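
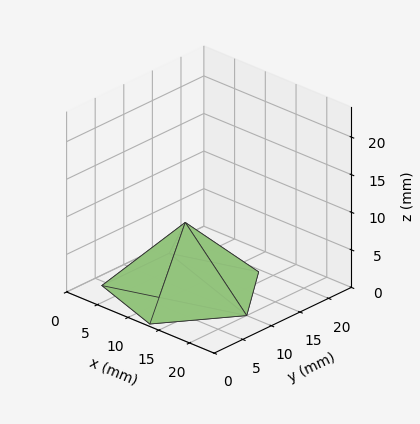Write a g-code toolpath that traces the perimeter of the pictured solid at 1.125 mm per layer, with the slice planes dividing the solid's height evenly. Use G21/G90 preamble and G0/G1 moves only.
Reading the render: the shape is a regular 5-sided pyramid, base circumscribed radius ≈ 10 mm, apex at z ≈ 9 mm (dimensions read to the nearest mm from the axis ticks). For the g-code, the solid's height is divided into equal slices at the stated Δz and each level perimeter traced with G1 moves after a G0 lift.

; perimeter-only toolpath
G21 ; units = mm
G90 ; absolute positioning
G28 ; home
; layer 1
G0 Z1.125
G0 X18.750 Y10.000
G1 X12.704 Y18.322
G1 X2.921 Y15.143
G1 X2.921 Y4.857
G1 X12.704 Y1.678
G1 X18.750 Y10.000
; layer 2
G0 Z2.250
G0 X17.500 Y10.000
G1 X12.317 Y17.133
G1 X3.933 Y14.409
G1 X3.933 Y5.591
G1 X12.317 Y2.867
G1 X17.500 Y10.000
; layer 3
G0 Z3.375
G0 X16.250 Y10.000
G1 X11.931 Y15.944
G1 X4.944 Y13.674
G1 X4.944 Y6.326
G1 X11.931 Y4.056
G1 X16.250 Y10.000
; layer 4
G0 Z4.500
G0 X15.000 Y10.000
G1 X11.545 Y14.755
G1 X5.955 Y12.939
G1 X5.955 Y7.061
G1 X11.545 Y5.245
G1 X15.000 Y10.000
; layer 5
G0 Z5.625
G0 X13.750 Y10.000
G1 X11.159 Y13.567
G1 X6.966 Y12.204
G1 X6.966 Y7.796
G1 X11.159 Y6.433
G1 X13.750 Y10.000
; layer 6
G0 Z6.750
G0 X12.500 Y10.000
G1 X10.773 Y12.378
G1 X7.978 Y11.470
G1 X7.978 Y8.530
G1 X10.773 Y7.622
G1 X12.500 Y10.000
; layer 7
G0 Z7.875
G0 X11.250 Y10.000
G1 X10.386 Y11.189
G1 X8.989 Y10.735
G1 X8.989 Y9.265
G1 X10.386 Y8.811
G1 X11.250 Y10.000
M2 ; end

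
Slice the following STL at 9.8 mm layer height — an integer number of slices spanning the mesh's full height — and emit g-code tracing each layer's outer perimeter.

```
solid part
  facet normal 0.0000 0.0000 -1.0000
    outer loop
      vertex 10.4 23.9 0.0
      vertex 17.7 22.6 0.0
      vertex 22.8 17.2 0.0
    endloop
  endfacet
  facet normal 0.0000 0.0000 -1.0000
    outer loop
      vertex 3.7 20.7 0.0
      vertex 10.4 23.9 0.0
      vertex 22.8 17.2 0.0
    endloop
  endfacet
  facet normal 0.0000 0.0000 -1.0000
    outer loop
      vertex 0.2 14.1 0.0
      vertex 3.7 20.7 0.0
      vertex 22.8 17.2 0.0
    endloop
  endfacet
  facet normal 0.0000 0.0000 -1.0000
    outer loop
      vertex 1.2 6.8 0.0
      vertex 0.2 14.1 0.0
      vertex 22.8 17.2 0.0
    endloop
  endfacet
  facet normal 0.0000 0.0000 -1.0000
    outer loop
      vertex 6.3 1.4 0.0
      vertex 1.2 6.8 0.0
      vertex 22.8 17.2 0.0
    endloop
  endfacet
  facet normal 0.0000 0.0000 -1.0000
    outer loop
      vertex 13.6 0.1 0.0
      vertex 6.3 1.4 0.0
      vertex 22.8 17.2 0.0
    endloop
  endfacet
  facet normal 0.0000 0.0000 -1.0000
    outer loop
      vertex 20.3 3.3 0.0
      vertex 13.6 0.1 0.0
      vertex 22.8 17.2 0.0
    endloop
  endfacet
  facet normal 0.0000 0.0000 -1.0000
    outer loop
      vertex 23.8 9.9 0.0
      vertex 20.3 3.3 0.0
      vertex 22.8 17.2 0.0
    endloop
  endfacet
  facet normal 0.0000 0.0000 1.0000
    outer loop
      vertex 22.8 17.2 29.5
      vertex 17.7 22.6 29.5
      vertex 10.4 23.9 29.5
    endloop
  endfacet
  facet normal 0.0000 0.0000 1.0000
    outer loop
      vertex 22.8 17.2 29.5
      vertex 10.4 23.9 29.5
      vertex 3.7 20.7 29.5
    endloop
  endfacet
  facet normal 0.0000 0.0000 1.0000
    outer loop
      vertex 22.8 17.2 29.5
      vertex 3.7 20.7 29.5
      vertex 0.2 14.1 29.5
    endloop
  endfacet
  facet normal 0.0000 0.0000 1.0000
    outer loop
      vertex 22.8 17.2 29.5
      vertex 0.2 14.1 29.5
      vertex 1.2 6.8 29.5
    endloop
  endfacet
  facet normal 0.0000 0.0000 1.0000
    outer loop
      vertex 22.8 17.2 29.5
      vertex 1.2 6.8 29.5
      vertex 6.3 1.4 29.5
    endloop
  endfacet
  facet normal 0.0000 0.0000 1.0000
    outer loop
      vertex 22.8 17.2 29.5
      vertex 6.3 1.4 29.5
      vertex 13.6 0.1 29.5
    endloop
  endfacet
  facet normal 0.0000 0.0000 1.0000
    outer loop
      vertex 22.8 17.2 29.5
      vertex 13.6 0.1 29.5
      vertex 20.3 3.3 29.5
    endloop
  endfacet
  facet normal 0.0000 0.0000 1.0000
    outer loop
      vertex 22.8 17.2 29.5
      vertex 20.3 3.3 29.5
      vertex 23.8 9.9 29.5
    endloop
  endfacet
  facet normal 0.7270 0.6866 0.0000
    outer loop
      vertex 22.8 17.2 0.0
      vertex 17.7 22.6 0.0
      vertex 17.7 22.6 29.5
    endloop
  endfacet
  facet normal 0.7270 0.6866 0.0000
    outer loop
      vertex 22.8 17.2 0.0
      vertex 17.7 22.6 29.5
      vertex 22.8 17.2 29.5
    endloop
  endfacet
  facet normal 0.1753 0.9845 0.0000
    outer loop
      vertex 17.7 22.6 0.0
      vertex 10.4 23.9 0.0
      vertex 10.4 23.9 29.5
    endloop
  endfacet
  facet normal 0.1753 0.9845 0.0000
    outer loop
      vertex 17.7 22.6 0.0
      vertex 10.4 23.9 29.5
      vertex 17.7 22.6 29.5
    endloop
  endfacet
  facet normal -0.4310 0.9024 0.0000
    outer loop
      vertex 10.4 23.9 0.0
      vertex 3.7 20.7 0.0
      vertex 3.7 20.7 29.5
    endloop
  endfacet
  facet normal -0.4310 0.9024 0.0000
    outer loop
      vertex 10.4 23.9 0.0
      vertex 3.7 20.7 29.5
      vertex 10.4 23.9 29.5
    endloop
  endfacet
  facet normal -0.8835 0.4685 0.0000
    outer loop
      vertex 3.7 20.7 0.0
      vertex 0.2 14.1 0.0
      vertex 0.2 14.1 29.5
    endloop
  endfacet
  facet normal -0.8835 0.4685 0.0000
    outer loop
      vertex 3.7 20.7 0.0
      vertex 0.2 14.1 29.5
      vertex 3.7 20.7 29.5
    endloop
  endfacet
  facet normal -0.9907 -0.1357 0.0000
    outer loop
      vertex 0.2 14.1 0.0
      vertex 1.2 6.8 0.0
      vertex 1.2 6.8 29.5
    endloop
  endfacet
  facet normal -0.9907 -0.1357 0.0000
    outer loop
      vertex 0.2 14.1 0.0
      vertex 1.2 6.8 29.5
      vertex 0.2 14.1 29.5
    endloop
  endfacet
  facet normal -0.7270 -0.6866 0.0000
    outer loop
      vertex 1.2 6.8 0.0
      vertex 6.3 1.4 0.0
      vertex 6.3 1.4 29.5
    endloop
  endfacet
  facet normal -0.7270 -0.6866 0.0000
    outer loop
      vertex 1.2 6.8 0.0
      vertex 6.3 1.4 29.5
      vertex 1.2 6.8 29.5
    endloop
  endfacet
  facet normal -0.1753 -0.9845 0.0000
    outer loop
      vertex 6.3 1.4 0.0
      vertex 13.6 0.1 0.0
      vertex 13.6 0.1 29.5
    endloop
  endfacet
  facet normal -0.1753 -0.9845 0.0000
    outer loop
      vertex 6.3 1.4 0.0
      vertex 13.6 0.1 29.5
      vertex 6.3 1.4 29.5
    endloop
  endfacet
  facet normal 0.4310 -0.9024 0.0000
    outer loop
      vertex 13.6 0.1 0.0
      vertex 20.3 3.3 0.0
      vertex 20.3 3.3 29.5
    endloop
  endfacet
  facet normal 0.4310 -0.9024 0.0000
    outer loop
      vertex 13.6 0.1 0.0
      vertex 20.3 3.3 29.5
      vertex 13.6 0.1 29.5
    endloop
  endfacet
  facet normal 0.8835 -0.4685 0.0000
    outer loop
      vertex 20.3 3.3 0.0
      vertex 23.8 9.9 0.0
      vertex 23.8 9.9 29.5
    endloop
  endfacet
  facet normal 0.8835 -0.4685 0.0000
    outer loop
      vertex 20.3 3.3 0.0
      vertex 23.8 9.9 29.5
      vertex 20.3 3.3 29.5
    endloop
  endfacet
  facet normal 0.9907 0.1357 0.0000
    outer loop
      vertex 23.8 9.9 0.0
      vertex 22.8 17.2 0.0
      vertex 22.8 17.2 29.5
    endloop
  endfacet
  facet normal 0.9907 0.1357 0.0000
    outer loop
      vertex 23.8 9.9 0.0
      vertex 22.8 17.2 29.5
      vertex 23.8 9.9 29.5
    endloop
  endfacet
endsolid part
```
; perimeter-only toolpath
G21 ; units = mm
G90 ; absolute positioning
G28 ; home
; layer 1
G0 Z9.8
G0 X22.8 Y17.2
G1 X17.7 Y22.6
G1 X10.4 Y23.9
G1 X3.7 Y20.7
G1 X0.2 Y14.1
G1 X1.2 Y6.8
G1 X6.3 Y1.4
G1 X13.6 Y0.1
G1 X20.3 Y3.3
G1 X23.8 Y9.9
G1 X22.8 Y17.2
; layer 2
G0 Z19.7
G0 X22.8 Y17.2
G1 X17.7 Y22.6
G1 X10.4 Y23.9
G1 X3.7 Y20.7
G1 X0.2 Y14.1
G1 X1.2 Y6.8
G1 X6.3 Y1.4
G1 X13.6 Y0.1
G1 X20.3 Y3.3
G1 X23.8 Y9.9
G1 X22.8 Y17.2
; layer 3
G0 Z29.5
G0 X22.8 Y17.2
G1 X17.7 Y22.6
G1 X10.4 Y23.9
G1 X3.7 Y20.7
G1 X0.2 Y14.1
G1 X1.2 Y6.8
G1 X6.3 Y1.4
G1 X13.6 Y0.1
G1 X20.3 Y3.3
G1 X23.8 Y9.9
G1 X22.8 Y17.2
M2 ; end

The solid is a regular 10-sided prism (a cylinder approximated with 10 flat sides), circumscribed radius ≈ 12 mm, height ≈ 29.5 mm. Slicing at Δz = 9.8 mm — 3 equal slices spanning the solid's height, so layer i sits at z = i·h/3 — gives 3 non-empty perimeters. Each is a 10-segment closed polygon; G0 lifts to the layer z and rapids to the start vertex, then G1 traces the edges.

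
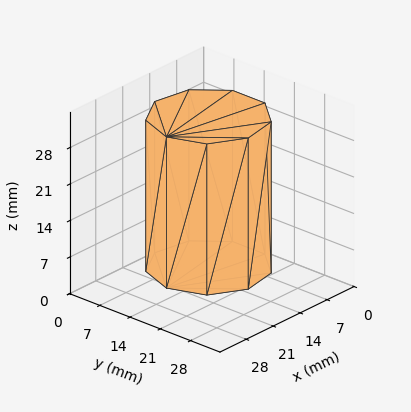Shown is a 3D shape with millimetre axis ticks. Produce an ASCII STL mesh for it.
Reading the render: the shape is a regular 9-sided prism (a cylinder approximated with 9 flat sides), circumscribed radius ≈ 11 mm, height ≈ 29 mm (dimensions read to the nearest mm from the axis ticks). For the STL, each face is triangulated and given an outward normal.

solid part
  facet normal 0.0000 0.0000 -1.0000
    outer loop
      vertex 12.91 21.83 0.00
      vertex 19.43 18.07 0.00
      vertex 22.00 11.00 0.00
    endloop
  endfacet
  facet normal 0.0000 0.0000 -1.0000
    outer loop
      vertex 5.50 20.53 0.00
      vertex 12.91 21.83 0.00
      vertex 22.00 11.00 0.00
    endloop
  endfacet
  facet normal 0.0000 0.0000 -1.0000
    outer loop
      vertex 0.66 14.76 0.00
      vertex 5.50 20.53 0.00
      vertex 22.00 11.00 0.00
    endloop
  endfacet
  facet normal 0.0000 0.0000 -1.0000
    outer loop
      vertex 0.66 7.24 0.00
      vertex 0.66 14.76 0.00
      vertex 22.00 11.00 0.00
    endloop
  endfacet
  facet normal 0.0000 0.0000 -1.0000
    outer loop
      vertex 5.50 1.47 0.00
      vertex 0.66 7.24 0.00
      vertex 22.00 11.00 0.00
    endloop
  endfacet
  facet normal 0.0000 0.0000 -1.0000
    outer loop
      vertex 12.91 0.17 0.00
      vertex 5.50 1.47 0.00
      vertex 22.00 11.00 0.00
    endloop
  endfacet
  facet normal 0.0000 0.0000 -1.0000
    outer loop
      vertex 19.43 3.93 0.00
      vertex 12.91 0.17 0.00
      vertex 22.00 11.00 0.00
    endloop
  endfacet
  facet normal 0.0000 0.0000 1.0000
    outer loop
      vertex 22.00 11.00 29.00
      vertex 19.43 18.07 29.00
      vertex 12.91 21.83 29.00
    endloop
  endfacet
  facet normal 0.0000 0.0000 1.0000
    outer loop
      vertex 22.00 11.00 29.00
      vertex 12.91 21.83 29.00
      vertex 5.50 20.53 29.00
    endloop
  endfacet
  facet normal 0.0000 0.0000 1.0000
    outer loop
      vertex 22.00 11.00 29.00
      vertex 5.50 20.53 29.00
      vertex 0.66 14.76 29.00
    endloop
  endfacet
  facet normal 0.0000 0.0000 1.0000
    outer loop
      vertex 22.00 11.00 29.00
      vertex 0.66 14.76 29.00
      vertex 0.66 7.24 29.00
    endloop
  endfacet
  facet normal 0.0000 0.0000 1.0000
    outer loop
      vertex 22.00 11.00 29.00
      vertex 0.66 7.24 29.00
      vertex 5.50 1.47 29.00
    endloop
  endfacet
  facet normal 0.0000 0.0000 1.0000
    outer loop
      vertex 22.00 11.00 29.00
      vertex 5.50 1.47 29.00
      vertex 12.91 0.17 29.00
    endloop
  endfacet
  facet normal 0.0000 0.0000 1.0000
    outer loop
      vertex 22.00 11.00 29.00
      vertex 12.91 0.17 29.00
      vertex 19.43 3.93 29.00
    endloop
  endfacet
  facet normal 0.9398 0.3416 0.0000
    outer loop
      vertex 22.00 11.00 0.00
      vertex 19.43 18.07 0.00
      vertex 19.43 18.07 29.00
    endloop
  endfacet
  facet normal 0.9398 0.3416 0.0000
    outer loop
      vertex 22.00 11.00 0.00
      vertex 19.43 18.07 29.00
      vertex 22.00 11.00 29.00
    endloop
  endfacet
  facet normal 0.4996 0.8663 0.0000
    outer loop
      vertex 19.43 18.07 0.00
      vertex 12.91 21.83 0.00
      vertex 12.91 21.83 29.00
    endloop
  endfacet
  facet normal 0.4996 0.8663 0.0000
    outer loop
      vertex 19.43 18.07 0.00
      vertex 12.91 21.83 29.00
      vertex 19.43 18.07 29.00
    endloop
  endfacet
  facet normal -0.1728 0.9850 0.0000
    outer loop
      vertex 12.91 21.83 0.00
      vertex 5.50 20.53 0.00
      vertex 5.50 20.53 29.00
    endloop
  endfacet
  facet normal -0.1728 0.9850 0.0000
    outer loop
      vertex 12.91 21.83 0.00
      vertex 5.50 20.53 29.00
      vertex 12.91 21.83 29.00
    endloop
  endfacet
  facet normal -0.7661 0.6427 0.0000
    outer loop
      vertex 5.50 20.53 0.00
      vertex 0.66 14.76 0.00
      vertex 0.66 14.76 29.00
    endloop
  endfacet
  facet normal -0.7661 0.6427 0.0000
    outer loop
      vertex 5.50 20.53 0.00
      vertex 0.66 14.76 29.00
      vertex 5.50 20.53 29.00
    endloop
  endfacet
  facet normal -1.0000 0.0000 0.0000
    outer loop
      vertex 0.66 14.76 0.00
      vertex 0.66 7.24 0.00
      vertex 0.66 7.24 29.00
    endloop
  endfacet
  facet normal -1.0000 0.0000 0.0000
    outer loop
      vertex 0.66 14.76 0.00
      vertex 0.66 7.24 29.00
      vertex 0.66 14.76 29.00
    endloop
  endfacet
  facet normal -0.7661 -0.6427 0.0000
    outer loop
      vertex 0.66 7.24 0.00
      vertex 5.50 1.47 0.00
      vertex 5.50 1.47 29.00
    endloop
  endfacet
  facet normal -0.7661 -0.6427 0.0000
    outer loop
      vertex 0.66 7.24 0.00
      vertex 5.50 1.47 29.00
      vertex 0.66 7.24 29.00
    endloop
  endfacet
  facet normal -0.1728 -0.9850 0.0000
    outer loop
      vertex 5.50 1.47 0.00
      vertex 12.91 0.17 0.00
      vertex 12.91 0.17 29.00
    endloop
  endfacet
  facet normal -0.1728 -0.9850 0.0000
    outer loop
      vertex 5.50 1.47 0.00
      vertex 12.91 0.17 29.00
      vertex 5.50 1.47 29.00
    endloop
  endfacet
  facet normal 0.4996 -0.8663 0.0000
    outer loop
      vertex 12.91 0.17 0.00
      vertex 19.43 3.93 0.00
      vertex 19.43 3.93 29.00
    endloop
  endfacet
  facet normal 0.4996 -0.8663 0.0000
    outer loop
      vertex 12.91 0.17 0.00
      vertex 19.43 3.93 29.00
      vertex 12.91 0.17 29.00
    endloop
  endfacet
  facet normal 0.9398 -0.3416 0.0000
    outer loop
      vertex 19.43 3.93 0.00
      vertex 22.00 11.00 0.00
      vertex 22.00 11.00 29.00
    endloop
  endfacet
  facet normal 0.9398 -0.3416 0.0000
    outer loop
      vertex 19.43 3.93 0.00
      vertex 22.00 11.00 29.00
      vertex 19.43 3.93 29.00
    endloop
  endfacet
endsolid part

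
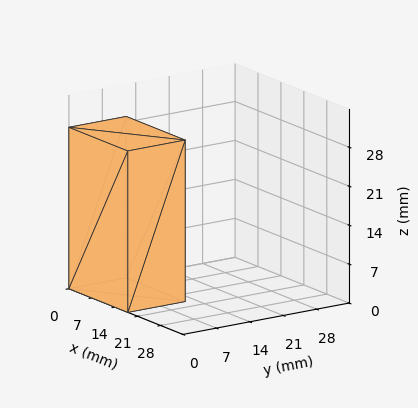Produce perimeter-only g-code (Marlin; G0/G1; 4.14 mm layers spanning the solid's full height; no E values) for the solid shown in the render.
Reading the render: the shape is a rectangular box, roughly 18 × 12 mm footprint and 29 mm tall (dimensions read to the nearest mm from the axis ticks). For the g-code, the solid's height is divided into equal slices at the stated Δz and each level perimeter traced with G1 moves after a G0 lift.

; perimeter-only toolpath
G21 ; units = mm
G90 ; absolute positioning
G28 ; home
; layer 1
G0 Z4.14
G0 X0.00 Y0.00
G1 X18.00 Y0.00
G1 X18.00 Y12.00
G1 X0.00 Y12.00
G1 X0.00 Y0.00
; layer 2
G0 Z8.29
G0 X0.00 Y0.00
G1 X18.00 Y0.00
G1 X18.00 Y12.00
G1 X0.00 Y12.00
G1 X0.00 Y0.00
; layer 3
G0 Z12.43
G0 X0.00 Y0.00
G1 X18.00 Y0.00
G1 X18.00 Y12.00
G1 X0.00 Y12.00
G1 X0.00 Y0.00
; layer 4
G0 Z16.57
G0 X0.00 Y0.00
G1 X18.00 Y0.00
G1 X18.00 Y12.00
G1 X0.00 Y12.00
G1 X0.00 Y0.00
; layer 5
G0 Z20.71
G0 X0.00 Y0.00
G1 X18.00 Y0.00
G1 X18.00 Y12.00
G1 X0.00 Y12.00
G1 X0.00 Y0.00
; layer 6
G0 Z24.86
G0 X0.00 Y0.00
G1 X18.00 Y0.00
G1 X18.00 Y12.00
G1 X0.00 Y12.00
G1 X0.00 Y0.00
; layer 7
G0 Z29.00
G0 X0.00 Y0.00
G1 X18.00 Y0.00
G1 X18.00 Y12.00
G1 X0.00 Y12.00
G1 X0.00 Y0.00
M2 ; end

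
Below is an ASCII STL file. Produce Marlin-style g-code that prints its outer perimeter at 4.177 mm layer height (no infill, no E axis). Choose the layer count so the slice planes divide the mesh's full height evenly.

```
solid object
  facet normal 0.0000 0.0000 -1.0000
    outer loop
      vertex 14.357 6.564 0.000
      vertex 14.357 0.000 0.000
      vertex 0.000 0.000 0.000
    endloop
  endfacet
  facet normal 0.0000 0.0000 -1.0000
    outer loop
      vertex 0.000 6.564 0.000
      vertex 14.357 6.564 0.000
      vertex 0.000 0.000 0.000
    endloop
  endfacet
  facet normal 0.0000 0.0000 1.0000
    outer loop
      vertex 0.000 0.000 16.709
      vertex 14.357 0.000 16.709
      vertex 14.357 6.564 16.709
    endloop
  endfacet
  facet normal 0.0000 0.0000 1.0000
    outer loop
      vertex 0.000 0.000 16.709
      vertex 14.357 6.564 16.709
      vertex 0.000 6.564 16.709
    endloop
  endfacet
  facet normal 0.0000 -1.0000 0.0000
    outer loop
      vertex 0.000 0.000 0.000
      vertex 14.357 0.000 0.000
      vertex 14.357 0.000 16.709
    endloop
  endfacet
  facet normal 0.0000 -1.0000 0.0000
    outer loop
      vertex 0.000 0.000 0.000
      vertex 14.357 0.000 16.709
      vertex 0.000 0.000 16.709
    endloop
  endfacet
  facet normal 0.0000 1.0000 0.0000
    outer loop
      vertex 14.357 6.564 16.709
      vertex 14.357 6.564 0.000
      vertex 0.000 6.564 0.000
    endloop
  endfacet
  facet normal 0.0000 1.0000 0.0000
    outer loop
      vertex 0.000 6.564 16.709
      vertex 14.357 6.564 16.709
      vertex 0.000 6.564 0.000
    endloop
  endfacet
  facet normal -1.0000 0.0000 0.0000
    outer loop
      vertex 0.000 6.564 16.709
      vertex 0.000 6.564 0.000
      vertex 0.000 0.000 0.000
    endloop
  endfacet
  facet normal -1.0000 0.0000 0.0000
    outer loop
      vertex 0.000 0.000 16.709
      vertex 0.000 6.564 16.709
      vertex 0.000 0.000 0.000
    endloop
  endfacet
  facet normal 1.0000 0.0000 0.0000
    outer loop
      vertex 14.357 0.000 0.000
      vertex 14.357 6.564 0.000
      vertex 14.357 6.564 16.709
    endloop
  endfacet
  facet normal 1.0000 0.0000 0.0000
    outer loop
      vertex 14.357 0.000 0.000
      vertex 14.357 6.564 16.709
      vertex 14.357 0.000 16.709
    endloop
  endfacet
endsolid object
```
; perimeter-only toolpath
G21 ; units = mm
G90 ; absolute positioning
G28 ; home
; layer 1
G0 Z4.177
G0 X0.000 Y0.000
G1 X14.357 Y0.000
G1 X14.357 Y6.564
G1 X0.000 Y6.564
G1 X0.000 Y0.000
; layer 2
G0 Z8.354
G0 X0.000 Y0.000
G1 X14.357 Y0.000
G1 X14.357 Y6.564
G1 X0.000 Y6.564
G1 X0.000 Y0.000
; layer 3
G0 Z12.532
G0 X0.000 Y0.000
G1 X14.357 Y0.000
G1 X14.357 Y6.564
G1 X0.000 Y6.564
G1 X0.000 Y0.000
; layer 4
G0 Z16.709
G0 X0.000 Y0.000
G1 X14.357 Y0.000
G1 X14.357 Y6.564
G1 X0.000 Y6.564
G1 X0.000 Y0.000
M2 ; end

The solid is a rectangular box, roughly 14.4 × 6.56 mm footprint and 16.7 mm tall. Slicing at Δz = 4.177 mm — 4 equal slices spanning the solid's height, so layer i sits at z = i·h/4 — gives 4 non-empty perimeters. Each is a 4-segment closed polygon; G0 lifts to the layer z and rapids to the start vertex, then G1 traces the edges.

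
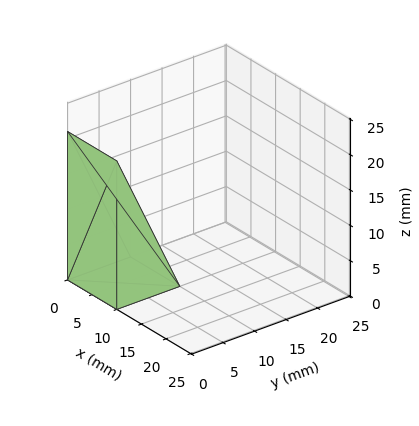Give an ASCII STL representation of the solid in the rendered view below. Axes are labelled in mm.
Reading the render: the shape is a wedge (ramp): 10 × 10 mm base, rising to 21 mm along the y=0 edge and sloping linearly to z=0 at y=10 (dimensions read to the nearest mm from the axis ticks). For the STL, each face is triangulated and given an outward normal.

solid part
  facet normal 0.0000 0.0000 -1.0000
    outer loop
      vertex 10.00 10.00 0.00
      vertex 10.00 0.00 0.00
      vertex 0.00 0.00 0.00
    endloop
  endfacet
  facet normal 0.0000 0.0000 -1.0000
    outer loop
      vertex 0.00 10.00 0.00
      vertex 10.00 10.00 0.00
      vertex 0.00 0.00 0.00
    endloop
  endfacet
  facet normal 0.0000 -1.0000 0.0000
    outer loop
      vertex 0.00 0.00 0.00
      vertex 10.00 0.00 0.00
      vertex 10.00 0.00 21.00
    endloop
  endfacet
  facet normal 0.0000 -1.0000 0.0000
    outer loop
      vertex 0.00 0.00 0.00
      vertex 10.00 0.00 21.00
      vertex 0.00 0.00 21.00
    endloop
  endfacet
  facet normal 0.0000 0.9029 0.4299
    outer loop
      vertex 0.00 0.00 21.00
      vertex 10.00 0.00 21.00
      vertex 10.00 10.00 0.00
    endloop
  endfacet
  facet normal 0.0000 0.9029 0.4299
    outer loop
      vertex 0.00 0.00 21.00
      vertex 10.00 10.00 0.00
      vertex 0.00 10.00 0.00
    endloop
  endfacet
  facet normal -1.0000 0.0000 0.0000
    outer loop
      vertex 0.00 0.00 21.00
      vertex 0.00 10.00 0.00
      vertex 0.00 0.00 0.00
    endloop
  endfacet
  facet normal 1.0000 0.0000 0.0000
    outer loop
      vertex 10.00 0.00 0.00
      vertex 10.00 10.00 0.00
      vertex 10.00 0.00 21.00
    endloop
  endfacet
endsolid part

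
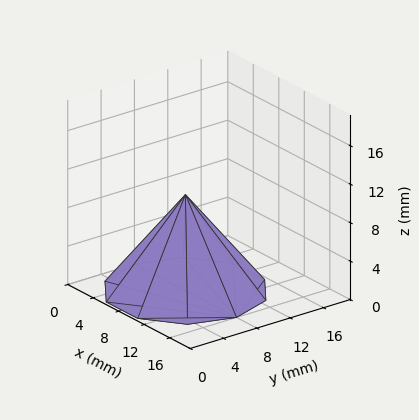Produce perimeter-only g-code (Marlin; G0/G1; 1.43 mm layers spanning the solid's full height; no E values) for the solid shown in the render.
Reading the render: the shape is a regular 10-sided pyramid, base circumscribed radius ≈ 8 mm, apex at z ≈ 10 mm (dimensions read to the nearest mm from the axis ticks). For the g-code, the solid's height is divided into equal slices at the stated Δz and each level perimeter traced with G1 moves after a G0 lift.

; perimeter-only toolpath
G21 ; units = mm
G90 ; absolute positioning
G28 ; home
; layer 1
G0 Z1.43
G0 X14.86 Y8.00
G1 X13.55 Y12.03
G1 X10.12 Y14.52
G1 X5.88 Y14.52
G1 X2.45 Y12.03
G1 X1.14 Y8.00
G1 X2.45 Y3.97
G1 X5.88 Y1.48
G1 X10.12 Y1.48
G1 X13.55 Y3.97
G1 X14.86 Y8.00
; layer 2
G0 Z2.86
G0 X13.71 Y8.00
G1 X12.62 Y11.36
G1 X9.76 Y13.44
G1 X6.24 Y13.44
G1 X3.38 Y11.36
G1 X2.29 Y8.00
G1 X3.38 Y4.64
G1 X6.24 Y2.56
G1 X9.76 Y2.56
G1 X12.62 Y4.64
G1 X13.71 Y8.00
; layer 3
G0 Z4.29
G0 X12.57 Y8.00
G1 X11.70 Y10.69
G1 X9.41 Y12.35
G1 X6.59 Y12.35
G1 X4.30 Y10.69
G1 X3.43 Y8.00
G1 X4.30 Y5.31
G1 X6.59 Y3.65
G1 X9.41 Y3.65
G1 X11.70 Y5.31
G1 X12.57 Y8.00
; layer 4
G0 Z5.71
G0 X11.43 Y8.00
G1 X10.77 Y10.01
G1 X9.06 Y11.26
G1 X6.94 Y11.26
G1 X5.23 Y10.01
G1 X4.57 Y8.00
G1 X5.23 Y5.99
G1 X6.94 Y4.74
G1 X9.06 Y4.74
G1 X10.77 Y5.99
G1 X11.43 Y8.00
; layer 5
G0 Z7.14
G0 X10.29 Y8.00
G1 X9.85 Y9.34
G1 X8.71 Y10.17
G1 X7.29 Y10.17
G1 X6.15 Y9.34
G1 X5.71 Y8.00
G1 X6.15 Y6.66
G1 X7.29 Y5.83
G1 X8.71 Y5.83
G1 X9.85 Y6.66
G1 X10.29 Y8.00
; layer 6
G0 Z8.57
G0 X9.14 Y8.00
G1 X8.92 Y8.67
G1 X8.35 Y9.09
G1 X7.65 Y9.09
G1 X7.08 Y8.67
G1 X6.86 Y8.00
G1 X7.08 Y7.33
G1 X7.65 Y6.91
G1 X8.35 Y6.91
G1 X8.92 Y7.33
G1 X9.14 Y8.00
M2 ; end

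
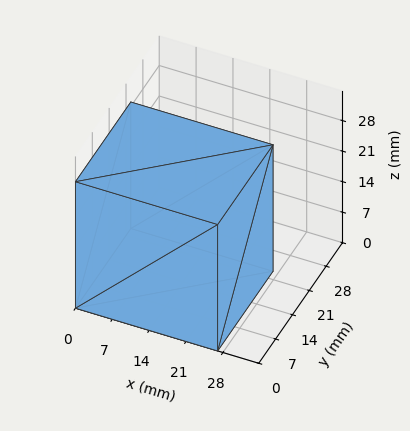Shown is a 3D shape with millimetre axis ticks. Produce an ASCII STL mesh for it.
Reading the render: the shape is a rectangular box, roughly 27 × 23 mm footprint and 29 mm tall (dimensions read to the nearest mm from the axis ticks). For the STL, each face is triangulated and given an outward normal.

solid part
  facet normal 0.0000 0.0000 -1.0000
    outer loop
      vertex 27.0 23.0 0.0
      vertex 27.0 0.0 0.0
      vertex 0.0 0.0 0.0
    endloop
  endfacet
  facet normal 0.0000 0.0000 -1.0000
    outer loop
      vertex 0.0 23.0 0.0
      vertex 27.0 23.0 0.0
      vertex 0.0 0.0 0.0
    endloop
  endfacet
  facet normal 0.0000 0.0000 1.0000
    outer loop
      vertex 0.0 0.0 29.0
      vertex 27.0 0.0 29.0
      vertex 27.0 23.0 29.0
    endloop
  endfacet
  facet normal 0.0000 0.0000 1.0000
    outer loop
      vertex 0.0 0.0 29.0
      vertex 27.0 23.0 29.0
      vertex 0.0 23.0 29.0
    endloop
  endfacet
  facet normal 0.0000 -1.0000 0.0000
    outer loop
      vertex 0.0 0.0 0.0
      vertex 27.0 0.0 0.0
      vertex 27.0 0.0 29.0
    endloop
  endfacet
  facet normal 0.0000 -1.0000 0.0000
    outer loop
      vertex 0.0 0.0 0.0
      vertex 27.0 0.0 29.0
      vertex 0.0 0.0 29.0
    endloop
  endfacet
  facet normal 0.0000 1.0000 0.0000
    outer loop
      vertex 27.0 23.0 29.0
      vertex 27.0 23.0 0.0
      vertex 0.0 23.0 0.0
    endloop
  endfacet
  facet normal 0.0000 1.0000 0.0000
    outer loop
      vertex 0.0 23.0 29.0
      vertex 27.0 23.0 29.0
      vertex 0.0 23.0 0.0
    endloop
  endfacet
  facet normal -1.0000 0.0000 0.0000
    outer loop
      vertex 0.0 23.0 29.0
      vertex 0.0 23.0 0.0
      vertex 0.0 0.0 0.0
    endloop
  endfacet
  facet normal -1.0000 0.0000 0.0000
    outer loop
      vertex 0.0 0.0 29.0
      vertex 0.0 23.0 29.0
      vertex 0.0 0.0 0.0
    endloop
  endfacet
  facet normal 1.0000 0.0000 0.0000
    outer loop
      vertex 27.0 0.0 0.0
      vertex 27.0 23.0 0.0
      vertex 27.0 23.0 29.0
    endloop
  endfacet
  facet normal 1.0000 0.0000 0.0000
    outer loop
      vertex 27.0 0.0 0.0
      vertex 27.0 23.0 29.0
      vertex 27.0 0.0 29.0
    endloop
  endfacet
endsolid part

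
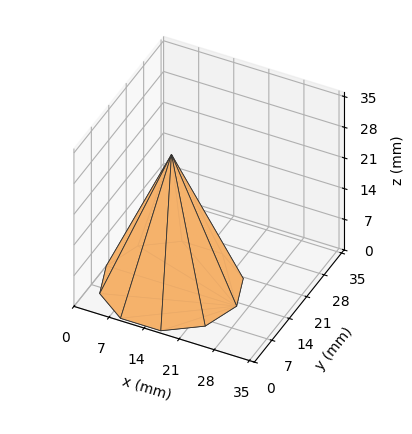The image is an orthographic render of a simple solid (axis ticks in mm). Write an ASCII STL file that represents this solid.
Reading the render: the shape is a regular 10-sided pyramid, base circumscribed radius ≈ 13 mm, apex at z ≈ 30 mm (dimensions read to the nearest mm from the axis ticks). For the STL, each face is triangulated and given an outward normal.

solid part
  facet normal 0.0000 0.0000 -1.0000
    outer loop
      vertex 17.02 25.36 0.00
      vertex 23.52 20.64 0.00
      vertex 26.00 13.00 0.00
    endloop
  endfacet
  facet normal 0.0000 0.0000 -1.0000
    outer loop
      vertex 8.98 25.36 0.00
      vertex 17.02 25.36 0.00
      vertex 26.00 13.00 0.00
    endloop
  endfacet
  facet normal 0.0000 0.0000 -1.0000
    outer loop
      vertex 2.48 20.64 0.00
      vertex 8.98 25.36 0.00
      vertex 26.00 13.00 0.00
    endloop
  endfacet
  facet normal 0.0000 0.0000 -1.0000
    outer loop
      vertex 0.00 13.00 0.00
      vertex 2.48 20.64 0.00
      vertex 26.00 13.00 0.00
    endloop
  endfacet
  facet normal 0.0000 0.0000 -1.0000
    outer loop
      vertex 2.48 5.36 0.00
      vertex 0.00 13.00 0.00
      vertex 26.00 13.00 0.00
    endloop
  endfacet
  facet normal 0.0000 0.0000 -1.0000
    outer loop
      vertex 8.98 0.64 0.00
      vertex 2.48 5.36 0.00
      vertex 26.00 13.00 0.00
    endloop
  endfacet
  facet normal 0.0000 0.0000 -1.0000
    outer loop
      vertex 17.02 0.64 0.00
      vertex 8.98 0.64 0.00
      vertex 26.00 13.00 0.00
    endloop
  endfacet
  facet normal 0.0000 0.0000 -1.0000
    outer loop
      vertex 23.52 5.36 0.00
      vertex 17.02 0.64 0.00
      vertex 26.00 13.00 0.00
    endloop
  endfacet
  facet normal 0.8794 0.2855 0.3811
    outer loop
      vertex 26.00 13.00 0.00
      vertex 23.52 20.64 0.00
      vertex 13.00 13.00 30.00
    endloop
  endfacet
  facet normal 0.5433 0.7481 0.3810
    outer loop
      vertex 23.52 20.64 0.00
      vertex 17.02 25.36 0.00
      vertex 13.00 13.00 30.00
    endloop
  endfacet
  facet normal 0.0000 0.9246 0.3809
    outer loop
      vertex 17.02 25.36 0.00
      vertex 8.98 25.36 0.00
      vertex 13.00 13.00 30.00
    endloop
  endfacet
  facet normal -0.5433 0.7481 0.3810
    outer loop
      vertex 8.98 25.36 0.00
      vertex 2.48 20.64 0.00
      vertex 13.00 13.00 30.00
    endloop
  endfacet
  facet normal -0.8794 0.2855 0.3811
    outer loop
      vertex 2.48 20.64 0.00
      vertex 0.00 13.00 0.00
      vertex 13.00 13.00 30.00
    endloop
  endfacet
  facet normal -0.8794 -0.2855 0.3811
    outer loop
      vertex 0.00 13.00 0.00
      vertex 2.48 5.36 0.00
      vertex 13.00 13.00 30.00
    endloop
  endfacet
  facet normal -0.5433 -0.7481 0.3810
    outer loop
      vertex 2.48 5.36 0.00
      vertex 8.98 0.64 0.00
      vertex 13.00 13.00 30.00
    endloop
  endfacet
  facet normal 0.0000 -0.9246 0.3809
    outer loop
      vertex 8.98 0.64 0.00
      vertex 17.02 0.64 0.00
      vertex 13.00 13.00 30.00
    endloop
  endfacet
  facet normal 0.5433 -0.7481 0.3810
    outer loop
      vertex 17.02 0.64 0.00
      vertex 23.52 5.36 0.00
      vertex 13.00 13.00 30.00
    endloop
  endfacet
  facet normal 0.8794 -0.2855 0.3811
    outer loop
      vertex 23.52 5.36 0.00
      vertex 26.00 13.00 0.00
      vertex 13.00 13.00 30.00
    endloop
  endfacet
endsolid part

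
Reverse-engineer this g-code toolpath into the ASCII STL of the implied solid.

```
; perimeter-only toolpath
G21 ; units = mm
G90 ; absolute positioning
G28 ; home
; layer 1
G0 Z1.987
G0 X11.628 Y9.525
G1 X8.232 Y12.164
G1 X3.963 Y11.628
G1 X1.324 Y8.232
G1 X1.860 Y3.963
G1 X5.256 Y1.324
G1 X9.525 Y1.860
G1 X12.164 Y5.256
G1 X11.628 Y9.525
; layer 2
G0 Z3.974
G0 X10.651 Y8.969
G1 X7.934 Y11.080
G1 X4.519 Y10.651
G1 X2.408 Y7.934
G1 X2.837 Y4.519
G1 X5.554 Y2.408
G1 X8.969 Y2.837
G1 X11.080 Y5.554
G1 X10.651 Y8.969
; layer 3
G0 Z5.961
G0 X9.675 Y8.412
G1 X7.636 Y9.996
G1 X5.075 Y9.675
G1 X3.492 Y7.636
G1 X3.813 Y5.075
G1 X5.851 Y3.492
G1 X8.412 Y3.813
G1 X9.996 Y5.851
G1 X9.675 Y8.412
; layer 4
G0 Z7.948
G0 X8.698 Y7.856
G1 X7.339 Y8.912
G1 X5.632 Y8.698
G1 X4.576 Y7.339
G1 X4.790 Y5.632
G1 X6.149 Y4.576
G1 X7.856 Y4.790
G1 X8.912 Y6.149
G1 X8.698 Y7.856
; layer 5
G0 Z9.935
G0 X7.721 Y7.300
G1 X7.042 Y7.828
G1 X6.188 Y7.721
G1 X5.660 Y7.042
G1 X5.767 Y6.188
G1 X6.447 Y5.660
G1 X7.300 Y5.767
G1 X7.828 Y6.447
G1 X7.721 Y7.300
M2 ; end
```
solid part
  facet normal 0.0000 0.0000 -1.0000
    outer loop
      vertex 3.407 12.605 0.000
      vertex 8.529 13.248 0.000
      vertex 12.605 10.081 0.000
    endloop
  endfacet
  facet normal 0.0000 0.0000 -1.0000
    outer loop
      vertex 0.240 8.529 0.000
      vertex 3.407 12.605 0.000
      vertex 12.605 10.081 0.000
    endloop
  endfacet
  facet normal 0.0000 0.0000 -1.0000
    outer loop
      vertex 0.883 3.407 0.000
      vertex 0.240 8.529 0.000
      vertex 12.605 10.081 0.000
    endloop
  endfacet
  facet normal 0.0000 0.0000 -1.0000
    outer loop
      vertex 4.959 0.240 0.000
      vertex 0.883 3.407 0.000
      vertex 12.605 10.081 0.000
    endloop
  endfacet
  facet normal 0.0000 0.0000 -1.0000
    outer loop
      vertex 10.081 0.883 0.000
      vertex 4.959 0.240 0.000
      vertex 12.605 10.081 0.000
    endloop
  endfacet
  facet normal 0.0000 0.0000 -1.0000
    outer loop
      vertex 13.248 4.959 0.000
      vertex 10.081 0.883 0.000
      vertex 12.605 10.081 0.000
    endloop
  endfacet
  facet normal 0.5438 0.6998 0.4632
    outer loop
      vertex 12.605 10.081 0.000
      vertex 8.529 13.248 0.000
      vertex 6.744 6.744 11.922
    endloop
  endfacet
  facet normal -0.1104 0.8794 0.4632
    outer loop
      vertex 8.529 13.248 0.000
      vertex 3.407 12.605 0.000
      vertex 6.744 6.744 11.922
    endloop
  endfacet
  facet normal -0.6998 0.5438 0.4632
    outer loop
      vertex 3.407 12.605 0.000
      vertex 0.240 8.529 0.000
      vertex 6.744 6.744 11.922
    endloop
  endfacet
  facet normal -0.8794 -0.1104 0.4632
    outer loop
      vertex 0.240 8.529 0.000
      vertex 0.883 3.407 0.000
      vertex 6.744 6.744 11.922
    endloop
  endfacet
  facet normal -0.5438 -0.6998 0.4632
    outer loop
      vertex 0.883 3.407 0.000
      vertex 4.959 0.240 0.000
      vertex 6.744 6.744 11.922
    endloop
  endfacet
  facet normal 0.1104 -0.8794 0.4632
    outer loop
      vertex 4.959 0.240 0.000
      vertex 10.081 0.883 0.000
      vertex 6.744 6.744 11.922
    endloop
  endfacet
  facet normal 0.6998 -0.5438 0.4632
    outer loop
      vertex 10.081 0.883 0.000
      vertex 13.248 4.959 0.000
      vertex 6.744 6.744 11.922
    endloop
  endfacet
  facet normal 0.8794 0.1104 0.4632
    outer loop
      vertex 13.248 4.959 0.000
      vertex 12.605 10.081 0.000
      vertex 6.744 6.744 11.922
    endloop
  endfacet
endsolid part

The G0 Z moves step by Δz≈1.987 mm. The G1 loops shrink linearly with z, so the solid tapers from its base footprint up to z≈11.9. Closing with a flat bottom cap and the tapered top and triangulating gives 14 facets — a regular 8-sided pyramid, base circumscribed radius ≈ 6.74 mm, apex at z ≈ 11.9 mm.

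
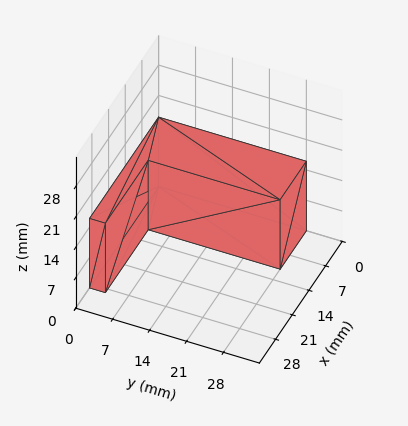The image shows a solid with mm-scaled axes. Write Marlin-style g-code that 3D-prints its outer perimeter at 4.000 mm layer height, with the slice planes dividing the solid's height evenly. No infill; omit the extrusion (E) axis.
Reading the render: the shape is an L-shaped prism: outer 29 × 28 mm, arm thicknesses ≈ 3 mm (horizontal) and 11 mm (vertical), extruded 16 mm in z (dimensions read to the nearest mm from the axis ticks). For the g-code, the solid's height is divided into equal slices at the stated Δz and each level perimeter traced with G1 moves after a G0 lift.

; perimeter-only toolpath
G21 ; units = mm
G90 ; absolute positioning
G28 ; home
; layer 1
G0 Z4.000
G0 X0.000 Y0.000
G1 X29.000 Y0.000
G1 X29.000 Y3.000
G1 X11.000 Y3.000
G1 X11.000 Y28.000
G1 X0.000 Y28.000
G1 X0.000 Y0.000
; layer 2
G0 Z8.000
G0 X0.000 Y0.000
G1 X29.000 Y0.000
G1 X29.000 Y3.000
G1 X11.000 Y3.000
G1 X11.000 Y28.000
G1 X0.000 Y28.000
G1 X0.000 Y0.000
; layer 3
G0 Z12.000
G0 X0.000 Y0.000
G1 X29.000 Y0.000
G1 X29.000 Y3.000
G1 X11.000 Y3.000
G1 X11.000 Y28.000
G1 X0.000 Y28.000
G1 X0.000 Y0.000
; layer 4
G0 Z16.000
G0 X0.000 Y0.000
G1 X29.000 Y0.000
G1 X29.000 Y3.000
G1 X11.000 Y3.000
G1 X11.000 Y28.000
G1 X0.000 Y28.000
G1 X0.000 Y0.000
M2 ; end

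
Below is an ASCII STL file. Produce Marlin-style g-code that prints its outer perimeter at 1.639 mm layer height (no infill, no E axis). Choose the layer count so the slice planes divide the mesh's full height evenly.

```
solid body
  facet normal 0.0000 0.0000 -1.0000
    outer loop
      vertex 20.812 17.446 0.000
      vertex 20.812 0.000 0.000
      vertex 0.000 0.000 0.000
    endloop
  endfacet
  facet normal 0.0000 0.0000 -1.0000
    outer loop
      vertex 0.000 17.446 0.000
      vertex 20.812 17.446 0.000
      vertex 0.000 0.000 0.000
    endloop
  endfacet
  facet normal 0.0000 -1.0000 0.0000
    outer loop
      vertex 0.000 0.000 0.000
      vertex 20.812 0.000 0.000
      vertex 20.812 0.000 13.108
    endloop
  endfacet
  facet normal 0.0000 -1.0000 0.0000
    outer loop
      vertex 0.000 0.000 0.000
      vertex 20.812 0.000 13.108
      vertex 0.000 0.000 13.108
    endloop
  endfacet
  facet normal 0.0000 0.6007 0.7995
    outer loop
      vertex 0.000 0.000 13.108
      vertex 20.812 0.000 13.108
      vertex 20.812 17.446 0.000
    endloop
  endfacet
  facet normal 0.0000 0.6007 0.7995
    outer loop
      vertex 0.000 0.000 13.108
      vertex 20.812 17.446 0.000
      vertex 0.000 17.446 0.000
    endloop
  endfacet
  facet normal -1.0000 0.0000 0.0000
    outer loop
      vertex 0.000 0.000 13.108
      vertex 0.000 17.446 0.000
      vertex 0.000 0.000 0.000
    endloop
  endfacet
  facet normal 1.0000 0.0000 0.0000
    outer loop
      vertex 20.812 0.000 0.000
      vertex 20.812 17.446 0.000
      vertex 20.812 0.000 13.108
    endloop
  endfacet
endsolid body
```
; perimeter-only toolpath
G21 ; units = mm
G90 ; absolute positioning
G28 ; home
; layer 1
G0 Z1.639
G0 X0.000 Y0.000
G1 X20.812 Y0.000
G1 X20.812 Y15.265
G1 X0.000 Y15.265
G1 X0.000 Y0.000
; layer 2
G0 Z3.277
G0 X0.000 Y0.000
G1 X20.812 Y0.000
G1 X20.812 Y13.085
G1 X0.000 Y13.085
G1 X0.000 Y0.000
; layer 3
G0 Z4.915
G0 X0.000 Y0.000
G1 X20.812 Y0.000
G1 X20.812 Y10.904
G1 X0.000 Y10.904
G1 X0.000 Y0.000
; layer 4
G0 Z6.554
G0 X0.000 Y0.000
G1 X20.812 Y0.000
G1 X20.812 Y8.723
G1 X0.000 Y8.723
G1 X0.000 Y0.000
; layer 5
G0 Z8.193
G0 X0.000 Y0.000
G1 X20.812 Y0.000
G1 X20.812 Y6.542
G1 X0.000 Y6.542
G1 X0.000 Y0.000
; layer 6
G0 Z9.831
G0 X0.000 Y0.000
G1 X20.812 Y0.000
G1 X20.812 Y4.362
G1 X0.000 Y4.362
G1 X0.000 Y0.000
; layer 7
G0 Z11.470
G0 X0.000 Y0.000
G1 X20.812 Y0.000
G1 X20.812 Y2.181
G1 X0.000 Y2.181
G1 X0.000 Y0.000
M2 ; end

The solid is a wedge (ramp): 20.8 × 17.4 mm base, rising to 13.1 mm along the y=0 edge and sloping linearly to z=0 at y=17.4. Slicing at Δz = 1.639 mm — 8 equal slices spanning the solid's height, so layer i sits at z = i·h/8 — gives 7 non-empty perimeters. Each is a 4-segment closed polygon; G0 lifts to the layer z and rapids to the start vertex, then G1 traces the edges. The cross-section shrinks linearly with z (the slice at the apex is degenerate and omitted).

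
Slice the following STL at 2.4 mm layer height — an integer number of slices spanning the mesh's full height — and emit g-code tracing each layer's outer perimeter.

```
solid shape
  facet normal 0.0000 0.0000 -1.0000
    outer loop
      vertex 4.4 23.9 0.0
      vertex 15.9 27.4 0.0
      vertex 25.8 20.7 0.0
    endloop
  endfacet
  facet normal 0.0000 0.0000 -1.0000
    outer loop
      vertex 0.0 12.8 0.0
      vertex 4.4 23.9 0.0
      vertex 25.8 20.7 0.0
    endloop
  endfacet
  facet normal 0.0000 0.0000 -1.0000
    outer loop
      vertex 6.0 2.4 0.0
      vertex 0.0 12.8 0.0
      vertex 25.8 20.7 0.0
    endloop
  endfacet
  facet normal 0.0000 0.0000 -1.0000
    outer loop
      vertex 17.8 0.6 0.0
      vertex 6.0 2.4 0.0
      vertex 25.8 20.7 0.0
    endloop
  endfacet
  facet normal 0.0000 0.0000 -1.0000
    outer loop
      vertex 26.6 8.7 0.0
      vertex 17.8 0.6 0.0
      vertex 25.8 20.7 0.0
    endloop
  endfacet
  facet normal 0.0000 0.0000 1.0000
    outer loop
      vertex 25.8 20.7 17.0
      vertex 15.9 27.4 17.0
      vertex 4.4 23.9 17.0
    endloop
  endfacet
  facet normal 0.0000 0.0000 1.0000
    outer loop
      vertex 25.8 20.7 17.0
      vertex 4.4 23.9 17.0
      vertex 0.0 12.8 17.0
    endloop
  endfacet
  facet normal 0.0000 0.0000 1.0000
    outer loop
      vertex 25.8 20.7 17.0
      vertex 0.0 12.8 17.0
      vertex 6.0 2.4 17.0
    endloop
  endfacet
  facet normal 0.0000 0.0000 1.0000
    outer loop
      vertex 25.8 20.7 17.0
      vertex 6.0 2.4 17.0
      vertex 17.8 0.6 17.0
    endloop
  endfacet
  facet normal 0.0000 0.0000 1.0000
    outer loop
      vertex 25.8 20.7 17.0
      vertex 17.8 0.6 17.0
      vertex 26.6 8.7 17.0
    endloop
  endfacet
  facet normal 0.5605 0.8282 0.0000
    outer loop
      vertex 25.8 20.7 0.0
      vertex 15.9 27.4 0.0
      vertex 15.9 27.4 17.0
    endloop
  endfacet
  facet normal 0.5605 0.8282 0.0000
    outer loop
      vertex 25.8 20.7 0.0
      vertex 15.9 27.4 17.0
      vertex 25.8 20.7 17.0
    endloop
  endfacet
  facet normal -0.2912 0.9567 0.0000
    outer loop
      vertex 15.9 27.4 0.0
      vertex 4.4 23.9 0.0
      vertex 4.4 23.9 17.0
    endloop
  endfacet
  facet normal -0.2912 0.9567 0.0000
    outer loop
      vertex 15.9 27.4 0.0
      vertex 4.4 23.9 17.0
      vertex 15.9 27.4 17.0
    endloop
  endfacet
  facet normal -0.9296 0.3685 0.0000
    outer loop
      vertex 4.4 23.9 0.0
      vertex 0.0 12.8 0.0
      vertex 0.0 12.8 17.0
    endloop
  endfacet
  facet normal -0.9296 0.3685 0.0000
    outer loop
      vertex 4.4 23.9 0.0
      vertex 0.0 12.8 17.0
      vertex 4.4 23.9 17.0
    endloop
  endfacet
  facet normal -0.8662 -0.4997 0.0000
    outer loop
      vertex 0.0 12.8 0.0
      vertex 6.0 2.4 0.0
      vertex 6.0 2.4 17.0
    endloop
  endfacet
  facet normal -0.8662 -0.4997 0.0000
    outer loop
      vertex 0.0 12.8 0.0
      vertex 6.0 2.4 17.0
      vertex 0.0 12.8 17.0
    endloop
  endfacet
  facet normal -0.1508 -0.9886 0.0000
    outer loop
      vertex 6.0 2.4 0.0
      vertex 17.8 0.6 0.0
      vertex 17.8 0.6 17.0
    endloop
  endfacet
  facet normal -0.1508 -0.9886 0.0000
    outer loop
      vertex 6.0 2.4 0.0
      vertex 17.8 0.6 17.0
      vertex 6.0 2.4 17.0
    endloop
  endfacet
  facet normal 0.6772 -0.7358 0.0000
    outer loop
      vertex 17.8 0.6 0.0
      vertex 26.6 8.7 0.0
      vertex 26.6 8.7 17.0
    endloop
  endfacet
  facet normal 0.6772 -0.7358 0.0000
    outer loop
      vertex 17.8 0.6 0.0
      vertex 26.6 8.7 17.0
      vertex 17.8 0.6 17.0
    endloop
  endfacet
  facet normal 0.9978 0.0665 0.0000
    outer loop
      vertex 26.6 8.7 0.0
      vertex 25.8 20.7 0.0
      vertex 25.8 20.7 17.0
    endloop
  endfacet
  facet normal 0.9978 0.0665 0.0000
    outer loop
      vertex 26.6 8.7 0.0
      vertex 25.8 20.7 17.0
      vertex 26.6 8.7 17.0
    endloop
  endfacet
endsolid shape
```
; perimeter-only toolpath
G21 ; units = mm
G90 ; absolute positioning
G28 ; home
; layer 1
G0 Z2.4
G0 X25.8 Y20.7
G1 X15.9 Y27.4
G1 X4.4 Y23.9
G1 X0.0 Y12.8
G1 X6.0 Y2.4
G1 X17.8 Y0.6
G1 X26.6 Y8.7
G1 X25.8 Y20.7
; layer 2
G0 Z4.9
G0 X25.8 Y20.7
G1 X15.9 Y27.4
G1 X4.4 Y23.9
G1 X0.0 Y12.8
G1 X6.0 Y2.4
G1 X17.8 Y0.6
G1 X26.6 Y8.7
G1 X25.8 Y20.7
; layer 3
G0 Z7.3
G0 X25.8 Y20.7
G1 X15.9 Y27.4
G1 X4.4 Y23.9
G1 X0.0 Y12.8
G1 X6.0 Y2.4
G1 X17.8 Y0.6
G1 X26.6 Y8.7
G1 X25.8 Y20.7
; layer 4
G0 Z9.7
G0 X25.8 Y20.7
G1 X15.9 Y27.4
G1 X4.4 Y23.9
G1 X0.0 Y12.8
G1 X6.0 Y2.4
G1 X17.8 Y0.6
G1 X26.6 Y8.7
G1 X25.8 Y20.7
; layer 5
G0 Z12.1
G0 X25.8 Y20.7
G1 X15.9 Y27.4
G1 X4.4 Y23.9
G1 X0.0 Y12.8
G1 X6.0 Y2.4
G1 X17.8 Y0.6
G1 X26.6 Y8.7
G1 X25.8 Y20.7
; layer 6
G0 Z14.6
G0 X25.8 Y20.7
G1 X15.9 Y27.4
G1 X4.4 Y23.9
G1 X0.0 Y12.8
G1 X6.0 Y2.4
G1 X17.8 Y0.6
G1 X26.6 Y8.7
G1 X25.8 Y20.7
; layer 7
G0 Z17.0
G0 X25.8 Y20.7
G1 X15.9 Y27.4
G1 X4.4 Y23.9
G1 X0.0 Y12.8
G1 X6.0 Y2.4
G1 X17.8 Y0.6
G1 X26.6 Y8.7
G1 X25.8 Y20.7
M2 ; end

The solid is a regular 7-sided prism (a cylinder approximated with 7 flat sides), circumscribed radius ≈ 13.8 mm, height ≈ 17 mm. Slicing at Δz = 2.4 mm — 7 equal slices spanning the solid's height, so layer i sits at z = i·h/7 — gives 7 non-empty perimeters. Each is a 7-segment closed polygon; G0 lifts to the layer z and rapids to the start vertex, then G1 traces the edges.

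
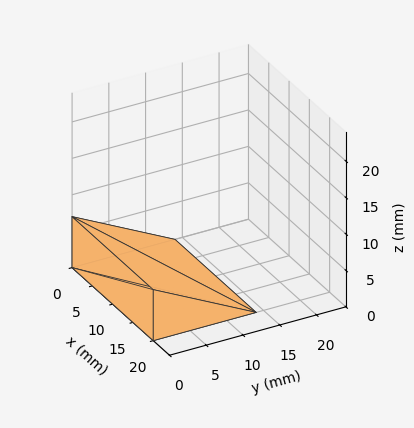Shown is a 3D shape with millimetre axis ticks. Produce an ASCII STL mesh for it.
Reading the render: the shape is a wedge (ramp): 20 × 14 mm base, rising to 7 mm along the y=0 edge and sloping linearly to z=0 at y=14 (dimensions read to the nearest mm from the axis ticks). For the STL, each face is triangulated and given an outward normal.

solid part
  facet normal 0.0000 0.0000 -1.0000
    outer loop
      vertex 20.0 14.0 0.0
      vertex 20.0 0.0 0.0
      vertex 0.0 0.0 0.0
    endloop
  endfacet
  facet normal 0.0000 0.0000 -1.0000
    outer loop
      vertex 0.0 14.0 0.0
      vertex 20.0 14.0 0.0
      vertex 0.0 0.0 0.0
    endloop
  endfacet
  facet normal 0.0000 -1.0000 0.0000
    outer loop
      vertex 0.0 0.0 0.0
      vertex 20.0 0.0 0.0
      vertex 20.0 0.0 7.0
    endloop
  endfacet
  facet normal 0.0000 -1.0000 0.0000
    outer loop
      vertex 0.0 0.0 0.0
      vertex 20.0 0.0 7.0
      vertex 0.0 0.0 7.0
    endloop
  endfacet
  facet normal 0.0000 0.4472 0.8944
    outer loop
      vertex 0.0 0.0 7.0
      vertex 20.0 0.0 7.0
      vertex 20.0 14.0 0.0
    endloop
  endfacet
  facet normal 0.0000 0.4472 0.8944
    outer loop
      vertex 0.0 0.0 7.0
      vertex 20.0 14.0 0.0
      vertex 0.0 14.0 0.0
    endloop
  endfacet
  facet normal -1.0000 0.0000 0.0000
    outer loop
      vertex 0.0 0.0 7.0
      vertex 0.0 14.0 0.0
      vertex 0.0 0.0 0.0
    endloop
  endfacet
  facet normal 1.0000 0.0000 0.0000
    outer loop
      vertex 20.0 0.0 0.0
      vertex 20.0 14.0 0.0
      vertex 20.0 0.0 7.0
    endloop
  endfacet
endsolid part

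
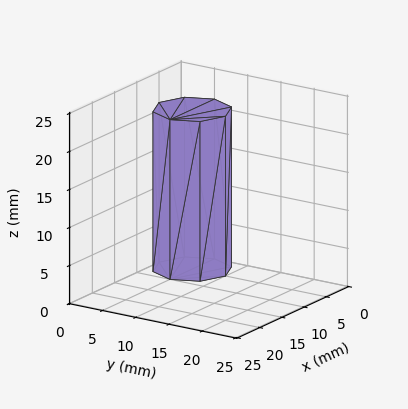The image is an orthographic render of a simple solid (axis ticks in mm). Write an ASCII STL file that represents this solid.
Reading the render: the shape is a regular 8-sided prism (a cylinder approximated with 8 flat sides), circumscribed radius ≈ 5 mm, height ≈ 21 mm (dimensions read to the nearest mm from the axis ticks). For the STL, each face is triangulated and given an outward normal.

solid part
  facet normal 0.0000 0.0000 -1.0000
    outer loop
      vertex 5.00 10.00 0.00
      vertex 8.54 8.54 0.00
      vertex 10.00 5.00 0.00
    endloop
  endfacet
  facet normal 0.0000 0.0000 -1.0000
    outer loop
      vertex 1.46 8.54 0.00
      vertex 5.00 10.00 0.00
      vertex 10.00 5.00 0.00
    endloop
  endfacet
  facet normal 0.0000 0.0000 -1.0000
    outer loop
      vertex 0.00 5.00 0.00
      vertex 1.46 8.54 0.00
      vertex 10.00 5.00 0.00
    endloop
  endfacet
  facet normal 0.0000 0.0000 -1.0000
    outer loop
      vertex 1.46 1.46 0.00
      vertex 0.00 5.00 0.00
      vertex 10.00 5.00 0.00
    endloop
  endfacet
  facet normal 0.0000 0.0000 -1.0000
    outer loop
      vertex 5.00 0.00 0.00
      vertex 1.46 1.46 0.00
      vertex 10.00 5.00 0.00
    endloop
  endfacet
  facet normal 0.0000 0.0000 -1.0000
    outer loop
      vertex 8.54 1.46 0.00
      vertex 5.00 0.00 0.00
      vertex 10.00 5.00 0.00
    endloop
  endfacet
  facet normal 0.0000 0.0000 1.0000
    outer loop
      vertex 10.00 5.00 21.00
      vertex 8.54 8.54 21.00
      vertex 5.00 10.00 21.00
    endloop
  endfacet
  facet normal 0.0000 0.0000 1.0000
    outer loop
      vertex 10.00 5.00 21.00
      vertex 5.00 10.00 21.00
      vertex 1.46 8.54 21.00
    endloop
  endfacet
  facet normal 0.0000 0.0000 1.0000
    outer loop
      vertex 10.00 5.00 21.00
      vertex 1.46 8.54 21.00
      vertex 0.00 5.00 21.00
    endloop
  endfacet
  facet normal 0.0000 0.0000 1.0000
    outer loop
      vertex 10.00 5.00 21.00
      vertex 0.00 5.00 21.00
      vertex 1.46 1.46 21.00
    endloop
  endfacet
  facet normal 0.0000 0.0000 1.0000
    outer loop
      vertex 10.00 5.00 21.00
      vertex 1.46 1.46 21.00
      vertex 5.00 0.00 21.00
    endloop
  endfacet
  facet normal 0.0000 0.0000 1.0000
    outer loop
      vertex 10.00 5.00 21.00
      vertex 5.00 0.00 21.00
      vertex 8.54 1.46 21.00
    endloop
  endfacet
  facet normal 0.9245 0.3813 0.0000
    outer loop
      vertex 10.00 5.00 0.00
      vertex 8.54 8.54 0.00
      vertex 8.54 8.54 21.00
    endloop
  endfacet
  facet normal 0.9245 0.3813 0.0000
    outer loop
      vertex 10.00 5.00 0.00
      vertex 8.54 8.54 21.00
      vertex 10.00 5.00 21.00
    endloop
  endfacet
  facet normal 0.3813 0.9245 0.0000
    outer loop
      vertex 8.54 8.54 0.00
      vertex 5.00 10.00 0.00
      vertex 5.00 10.00 21.00
    endloop
  endfacet
  facet normal 0.3813 0.9245 0.0000
    outer loop
      vertex 8.54 8.54 0.00
      vertex 5.00 10.00 21.00
      vertex 8.54 8.54 21.00
    endloop
  endfacet
  facet normal -0.3813 0.9245 0.0000
    outer loop
      vertex 5.00 10.00 0.00
      vertex 1.46 8.54 0.00
      vertex 1.46 8.54 21.00
    endloop
  endfacet
  facet normal -0.3813 0.9245 0.0000
    outer loop
      vertex 5.00 10.00 0.00
      vertex 1.46 8.54 21.00
      vertex 5.00 10.00 21.00
    endloop
  endfacet
  facet normal -0.9245 0.3813 0.0000
    outer loop
      vertex 1.46 8.54 0.00
      vertex 0.00 5.00 0.00
      vertex 0.00 5.00 21.00
    endloop
  endfacet
  facet normal -0.9245 0.3813 0.0000
    outer loop
      vertex 1.46 8.54 0.00
      vertex 0.00 5.00 21.00
      vertex 1.46 8.54 21.00
    endloop
  endfacet
  facet normal -0.9245 -0.3813 0.0000
    outer loop
      vertex 0.00 5.00 0.00
      vertex 1.46 1.46 0.00
      vertex 1.46 1.46 21.00
    endloop
  endfacet
  facet normal -0.9245 -0.3813 0.0000
    outer loop
      vertex 0.00 5.00 0.00
      vertex 1.46 1.46 21.00
      vertex 0.00 5.00 21.00
    endloop
  endfacet
  facet normal -0.3813 -0.9245 0.0000
    outer loop
      vertex 1.46 1.46 0.00
      vertex 5.00 0.00 0.00
      vertex 5.00 0.00 21.00
    endloop
  endfacet
  facet normal -0.3813 -0.9245 0.0000
    outer loop
      vertex 1.46 1.46 0.00
      vertex 5.00 0.00 21.00
      vertex 1.46 1.46 21.00
    endloop
  endfacet
  facet normal 0.3813 -0.9245 0.0000
    outer loop
      vertex 5.00 0.00 0.00
      vertex 8.54 1.46 0.00
      vertex 8.54 1.46 21.00
    endloop
  endfacet
  facet normal 0.3813 -0.9245 0.0000
    outer loop
      vertex 5.00 0.00 0.00
      vertex 8.54 1.46 21.00
      vertex 5.00 0.00 21.00
    endloop
  endfacet
  facet normal 0.9245 -0.3813 0.0000
    outer loop
      vertex 8.54 1.46 0.00
      vertex 10.00 5.00 0.00
      vertex 10.00 5.00 21.00
    endloop
  endfacet
  facet normal 0.9245 -0.3813 0.0000
    outer loop
      vertex 8.54 1.46 0.00
      vertex 10.00 5.00 21.00
      vertex 8.54 1.46 21.00
    endloop
  endfacet
endsolid part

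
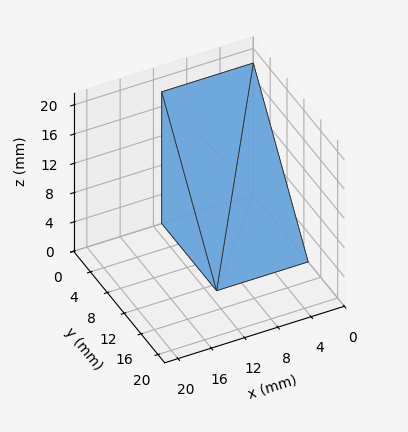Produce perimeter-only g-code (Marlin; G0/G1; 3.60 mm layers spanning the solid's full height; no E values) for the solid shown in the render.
Reading the render: the shape is a wedge (ramp): 11 × 13 mm base, rising to 18 mm along the y=0 edge and sloping linearly to z=0 at y=13 (dimensions read to the nearest mm from the axis ticks). For the g-code, the solid's height is divided into equal slices at the stated Δz and each level perimeter traced with G1 moves after a G0 lift.

; perimeter-only toolpath
G21 ; units = mm
G90 ; absolute positioning
G28 ; home
; layer 1
G0 Z3.60
G0 X0.00 Y0.00
G1 X11.00 Y0.00
G1 X11.00 Y10.40
G1 X0.00 Y10.40
G1 X0.00 Y0.00
; layer 2
G0 Z7.20
G0 X0.00 Y0.00
G1 X11.00 Y0.00
G1 X11.00 Y7.80
G1 X0.00 Y7.80
G1 X0.00 Y0.00
; layer 3
G0 Z10.80
G0 X0.00 Y0.00
G1 X11.00 Y0.00
G1 X11.00 Y5.20
G1 X0.00 Y5.20
G1 X0.00 Y0.00
; layer 4
G0 Z14.40
G0 X0.00 Y0.00
G1 X11.00 Y0.00
G1 X11.00 Y2.60
G1 X0.00 Y2.60
G1 X0.00 Y0.00
M2 ; end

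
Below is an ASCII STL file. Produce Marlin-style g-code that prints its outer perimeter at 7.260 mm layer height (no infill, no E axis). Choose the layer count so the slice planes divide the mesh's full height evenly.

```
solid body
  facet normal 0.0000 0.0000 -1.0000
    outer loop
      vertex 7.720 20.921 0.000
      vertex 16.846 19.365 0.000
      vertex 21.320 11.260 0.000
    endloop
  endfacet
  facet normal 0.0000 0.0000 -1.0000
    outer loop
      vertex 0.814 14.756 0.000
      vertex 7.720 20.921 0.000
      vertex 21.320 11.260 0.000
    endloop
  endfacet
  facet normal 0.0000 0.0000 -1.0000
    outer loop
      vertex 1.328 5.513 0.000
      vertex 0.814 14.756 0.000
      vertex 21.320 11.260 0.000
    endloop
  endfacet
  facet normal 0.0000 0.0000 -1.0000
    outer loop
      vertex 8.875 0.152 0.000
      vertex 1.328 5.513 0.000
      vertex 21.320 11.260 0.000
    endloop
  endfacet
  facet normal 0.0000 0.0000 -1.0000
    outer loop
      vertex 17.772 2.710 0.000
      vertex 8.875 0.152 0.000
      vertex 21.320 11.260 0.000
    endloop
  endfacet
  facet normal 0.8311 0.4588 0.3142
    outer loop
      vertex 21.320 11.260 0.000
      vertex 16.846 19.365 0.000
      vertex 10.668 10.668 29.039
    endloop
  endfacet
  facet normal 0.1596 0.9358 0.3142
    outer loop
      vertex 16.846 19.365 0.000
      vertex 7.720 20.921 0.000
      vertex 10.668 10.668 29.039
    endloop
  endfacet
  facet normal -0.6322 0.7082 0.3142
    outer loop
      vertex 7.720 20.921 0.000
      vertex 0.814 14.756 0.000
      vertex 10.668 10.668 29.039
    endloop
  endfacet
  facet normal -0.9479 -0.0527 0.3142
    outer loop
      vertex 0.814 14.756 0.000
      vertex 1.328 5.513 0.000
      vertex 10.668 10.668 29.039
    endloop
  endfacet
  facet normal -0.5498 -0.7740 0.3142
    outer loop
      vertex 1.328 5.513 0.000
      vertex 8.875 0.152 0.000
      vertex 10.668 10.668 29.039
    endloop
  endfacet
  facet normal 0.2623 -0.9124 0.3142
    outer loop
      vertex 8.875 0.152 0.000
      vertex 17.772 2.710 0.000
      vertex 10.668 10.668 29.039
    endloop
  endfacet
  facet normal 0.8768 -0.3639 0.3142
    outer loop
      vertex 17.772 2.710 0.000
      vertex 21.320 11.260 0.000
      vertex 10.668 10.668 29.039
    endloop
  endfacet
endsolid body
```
; perimeter-only toolpath
G21 ; units = mm
G90 ; absolute positioning
G28 ; home
; layer 1
G0 Z7.260
G0 X18.657 Y11.112
G1 X15.301 Y17.191
G1 X8.457 Y18.358
G1 X3.277 Y13.734
G1 X3.663 Y6.802
G1 X9.323 Y2.781
G1 X15.996 Y4.699
G1 X18.657 Y11.112
; layer 2
G0 Z14.520
G0 X15.994 Y10.964
G1 X13.757 Y15.016
G1 X9.194 Y15.794
G1 X5.741 Y12.712
G1 X5.998 Y8.090
G1 X9.771 Y5.410
G1 X14.220 Y6.689
G1 X15.994 Y10.964
; layer 3
G0 Z21.779
G0 X13.331 Y10.816
G1 X12.212 Y12.842
G1 X9.931 Y13.231
G1 X8.204 Y11.690
G1 X8.333 Y9.379
G1 X10.220 Y8.039
G1 X12.444 Y8.678
G1 X13.331 Y10.816
M2 ; end

The solid is a regular 7-sided pyramid, base circumscribed radius ≈ 10.7 mm, apex at z ≈ 29 mm. Slicing at Δz = 7.260 mm — 4 equal slices spanning the solid's height, so layer i sits at z = i·h/4 — gives 3 non-empty perimeters. Each is a 7-segment closed polygon; G0 lifts to the layer z and rapids to the start vertex, then G1 traces the edges. The cross-section shrinks linearly with z (the slice at the apex is degenerate and omitted).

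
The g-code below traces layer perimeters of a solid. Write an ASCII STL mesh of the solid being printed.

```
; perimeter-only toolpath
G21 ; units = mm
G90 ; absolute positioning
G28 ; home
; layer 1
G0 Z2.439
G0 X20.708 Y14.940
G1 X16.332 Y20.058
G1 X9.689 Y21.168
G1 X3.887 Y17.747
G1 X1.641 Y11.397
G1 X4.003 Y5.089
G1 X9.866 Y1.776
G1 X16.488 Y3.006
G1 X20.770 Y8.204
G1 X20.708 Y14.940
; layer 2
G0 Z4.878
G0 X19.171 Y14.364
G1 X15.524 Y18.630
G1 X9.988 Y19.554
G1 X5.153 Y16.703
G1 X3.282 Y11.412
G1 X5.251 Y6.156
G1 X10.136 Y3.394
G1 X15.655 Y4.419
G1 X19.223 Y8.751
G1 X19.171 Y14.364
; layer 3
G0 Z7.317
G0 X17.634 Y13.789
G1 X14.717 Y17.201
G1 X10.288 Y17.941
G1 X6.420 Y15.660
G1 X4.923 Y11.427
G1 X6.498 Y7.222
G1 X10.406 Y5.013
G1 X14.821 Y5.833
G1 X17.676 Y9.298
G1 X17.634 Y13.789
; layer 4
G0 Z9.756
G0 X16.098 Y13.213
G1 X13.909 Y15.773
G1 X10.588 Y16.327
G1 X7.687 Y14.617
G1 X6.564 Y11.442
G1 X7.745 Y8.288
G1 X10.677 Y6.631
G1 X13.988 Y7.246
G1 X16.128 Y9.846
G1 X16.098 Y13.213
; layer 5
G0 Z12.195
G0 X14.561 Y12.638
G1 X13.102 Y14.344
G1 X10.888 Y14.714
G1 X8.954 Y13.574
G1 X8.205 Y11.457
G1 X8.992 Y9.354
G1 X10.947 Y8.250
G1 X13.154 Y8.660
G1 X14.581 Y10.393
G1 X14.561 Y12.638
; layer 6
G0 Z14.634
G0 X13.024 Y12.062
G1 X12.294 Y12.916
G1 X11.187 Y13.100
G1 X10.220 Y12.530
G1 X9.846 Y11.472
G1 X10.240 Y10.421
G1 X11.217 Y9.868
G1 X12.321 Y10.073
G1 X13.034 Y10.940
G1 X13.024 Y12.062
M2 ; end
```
solid part
  facet normal 0.0000 0.0000 -1.0000
    outer loop
      vertex 9.389 22.781 0.000
      vertex 17.139 21.487 0.000
      vertex 22.245 15.515 0.000
    endloop
  endfacet
  facet normal 0.0000 0.0000 -1.0000
    outer loop
      vertex 2.620 18.790 0.000
      vertex 9.389 22.781 0.000
      vertex 22.245 15.515 0.000
    endloop
  endfacet
  facet normal 0.0000 0.0000 -1.0000
    outer loop
      vertex 0.000 11.382 0.000
      vertex 2.620 18.790 0.000
      vertex 22.245 15.515 0.000
    endloop
  endfacet
  facet normal 0.0000 0.0000 -1.0000
    outer loop
      vertex 2.756 4.023 0.000
      vertex 0.000 11.382 0.000
      vertex 22.245 15.515 0.000
    endloop
  endfacet
  facet normal 0.0000 0.0000 -1.0000
    outer loop
      vertex 9.596 0.157 0.000
      vertex 2.756 4.023 0.000
      vertex 22.245 15.515 0.000
    endloop
  endfacet
  facet normal 0.0000 0.0000 -1.0000
    outer loop
      vertex 17.322 1.592 0.000
      vertex 9.596 0.157 0.000
      vertex 22.245 15.515 0.000
    endloop
  endfacet
  facet normal 0.0000 0.0000 -1.0000
    outer loop
      vertex 22.317 7.657 0.000
      vertex 17.322 1.592 0.000
      vertex 22.245 15.515 0.000
    endloop
  endfacet
  facet normal 0.6424 0.5493 0.5344
    outer loop
      vertex 22.245 15.515 0.000
      vertex 17.139 21.487 0.000
      vertex 11.487 11.487 17.073
    endloop
  endfacet
  facet normal 0.1392 0.8337 0.5344
    outer loop
      vertex 17.139 21.487 0.000
      vertex 9.389 22.781 0.000
      vertex 11.487 11.487 17.073
    endloop
  endfacet
  facet normal -0.4293 0.7281 0.5344
    outer loop
      vertex 9.389 22.781 0.000
      vertex 2.620 18.790 0.000
      vertex 11.487 11.487 17.073
    endloop
  endfacet
  facet normal -0.7969 0.2818 0.5344
    outer loop
      vertex 2.620 18.790 0.000
      vertex 0.000 11.382 0.000
      vertex 11.487 11.487 17.073
    endloop
  endfacet
  facet normal -0.7915 -0.2964 0.5344
    outer loop
      vertex 0.000 11.382 0.000
      vertex 2.756 4.023 0.000
      vertex 11.487 11.487 17.073
    endloop
  endfacet
  facet normal -0.4159 -0.7358 0.5344
    outer loop
      vertex 2.756 4.023 0.000
      vertex 9.596 0.157 0.000
      vertex 11.487 11.487 17.073
    endloop
  endfacet
  facet normal 0.1544 -0.8310 0.5344
    outer loop
      vertex 9.596 0.157 0.000
      vertex 17.322 1.592 0.000
      vertex 11.487 11.487 17.073
    endloop
  endfacet
  facet normal 0.6524 -0.5373 0.5344
    outer loop
      vertex 17.322 1.592 0.000
      vertex 22.317 7.657 0.000
      vertex 11.487 11.487 17.073
    endloop
  endfacet
  facet normal 0.8452 0.0077 0.5344
    outer loop
      vertex 22.317 7.657 0.000
      vertex 22.245 15.515 0.000
      vertex 11.487 11.487 17.073
    endloop
  endfacet
endsolid part

The G0 Z moves step by Δz≈2.439 mm. The G1 loops shrink linearly with z, so the solid tapers from its base footprint up to z≈17.1. Closing with a flat bottom cap and the tapered top and triangulating gives 16 facets — a regular 9-sided pyramid, base circumscribed radius ≈ 11.5 mm, apex at z ≈ 17.1 mm.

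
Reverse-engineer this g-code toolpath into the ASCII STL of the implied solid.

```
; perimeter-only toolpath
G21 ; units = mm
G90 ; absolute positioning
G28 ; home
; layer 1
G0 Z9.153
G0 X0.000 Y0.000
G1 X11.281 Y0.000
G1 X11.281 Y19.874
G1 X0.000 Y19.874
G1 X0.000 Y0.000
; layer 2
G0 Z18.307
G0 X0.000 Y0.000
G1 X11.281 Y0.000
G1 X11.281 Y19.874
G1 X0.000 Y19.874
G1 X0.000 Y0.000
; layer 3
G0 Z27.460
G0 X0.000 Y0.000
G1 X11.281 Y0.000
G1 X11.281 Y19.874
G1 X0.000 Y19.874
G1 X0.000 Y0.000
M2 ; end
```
solid part
  facet normal 0.0000 0.0000 -1.0000
    outer loop
      vertex 11.281 19.874 0.000
      vertex 11.281 0.000 0.000
      vertex 0.000 0.000 0.000
    endloop
  endfacet
  facet normal 0.0000 0.0000 -1.0000
    outer loop
      vertex 0.000 19.874 0.000
      vertex 11.281 19.874 0.000
      vertex 0.000 0.000 0.000
    endloop
  endfacet
  facet normal 0.0000 0.0000 1.0000
    outer loop
      vertex 0.000 0.000 27.460
      vertex 11.281 0.000 27.460
      vertex 11.281 19.874 27.460
    endloop
  endfacet
  facet normal 0.0000 0.0000 1.0000
    outer loop
      vertex 0.000 0.000 27.460
      vertex 11.281 19.874 27.460
      vertex 0.000 19.874 27.460
    endloop
  endfacet
  facet normal 0.0000 -1.0000 0.0000
    outer loop
      vertex 0.000 0.000 0.000
      vertex 11.281 0.000 0.000
      vertex 11.281 0.000 27.460
    endloop
  endfacet
  facet normal 0.0000 -1.0000 0.0000
    outer loop
      vertex 0.000 0.000 0.000
      vertex 11.281 0.000 27.460
      vertex 0.000 0.000 27.460
    endloop
  endfacet
  facet normal 0.0000 1.0000 0.0000
    outer loop
      vertex 11.281 19.874 27.460
      vertex 11.281 19.874 0.000
      vertex 0.000 19.874 0.000
    endloop
  endfacet
  facet normal 0.0000 1.0000 0.0000
    outer loop
      vertex 0.000 19.874 27.460
      vertex 11.281 19.874 27.460
      vertex 0.000 19.874 0.000
    endloop
  endfacet
  facet normal -1.0000 0.0000 0.0000
    outer loop
      vertex 0.000 19.874 27.460
      vertex 0.000 19.874 0.000
      vertex 0.000 0.000 0.000
    endloop
  endfacet
  facet normal -1.0000 0.0000 0.0000
    outer loop
      vertex 0.000 0.000 27.460
      vertex 0.000 19.874 27.460
      vertex 0.000 0.000 0.000
    endloop
  endfacet
  facet normal 1.0000 0.0000 0.0000
    outer loop
      vertex 11.281 0.000 0.000
      vertex 11.281 19.874 0.000
      vertex 11.281 19.874 27.460
    endloop
  endfacet
  facet normal 1.0000 0.0000 0.0000
    outer loop
      vertex 11.281 0.000 0.000
      vertex 11.281 19.874 27.460
      vertex 11.281 0.000 27.460
    endloop
  endfacet
endsolid part

The G0 Z moves step by Δz≈9.153 mm. Every layer's G1 loop is the same polygon, so the solid is a straight extrusion of it from z=0 to z≈27.5. Closing with flat bottom and top caps and triangulating gives 12 facets — a rectangular box, roughly 11.3 × 19.9 mm footprint and 27.5 mm tall.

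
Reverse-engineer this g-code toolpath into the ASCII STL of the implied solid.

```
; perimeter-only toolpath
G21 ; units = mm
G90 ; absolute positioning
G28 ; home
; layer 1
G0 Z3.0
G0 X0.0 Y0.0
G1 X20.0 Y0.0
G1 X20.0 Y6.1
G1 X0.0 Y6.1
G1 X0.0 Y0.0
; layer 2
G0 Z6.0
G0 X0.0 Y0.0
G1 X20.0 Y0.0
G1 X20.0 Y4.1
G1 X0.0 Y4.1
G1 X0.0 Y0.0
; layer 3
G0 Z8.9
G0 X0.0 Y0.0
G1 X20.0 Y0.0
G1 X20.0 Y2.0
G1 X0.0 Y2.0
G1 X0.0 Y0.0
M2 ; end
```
solid part
  facet normal 0.0000 0.0000 -1.0000
    outer loop
      vertex 20.0 8.2 0.0
      vertex 20.0 0.0 0.0
      vertex 0.0 0.0 0.0
    endloop
  endfacet
  facet normal 0.0000 0.0000 -1.0000
    outer loop
      vertex 0.0 8.2 0.0
      vertex 20.0 8.2 0.0
      vertex 0.0 0.0 0.0
    endloop
  endfacet
  facet normal 0.0000 -1.0000 0.0000
    outer loop
      vertex 0.0 0.0 0.0
      vertex 20.0 0.0 0.0
      vertex 20.0 0.0 11.9
    endloop
  endfacet
  facet normal 0.0000 -1.0000 0.0000
    outer loop
      vertex 0.0 0.0 0.0
      vertex 20.0 0.0 11.9
      vertex 0.0 0.0 11.9
    endloop
  endfacet
  facet normal 0.0000 0.8234 0.5674
    outer loop
      vertex 0.0 0.0 11.9
      vertex 20.0 0.0 11.9
      vertex 20.0 8.2 0.0
    endloop
  endfacet
  facet normal 0.0000 0.8234 0.5674
    outer loop
      vertex 0.0 0.0 11.9
      vertex 20.0 8.2 0.0
      vertex 0.0 8.2 0.0
    endloop
  endfacet
  facet normal -1.0000 0.0000 0.0000
    outer loop
      vertex 0.0 0.0 11.9
      vertex 0.0 8.2 0.0
      vertex 0.0 0.0 0.0
    endloop
  endfacet
  facet normal 1.0000 0.0000 0.0000
    outer loop
      vertex 20.0 0.0 0.0
      vertex 20.0 8.2 0.0
      vertex 20.0 0.0 11.9
    endloop
  endfacet
endsolid part

The G0 Z moves step by Δz≈3.0 mm. The G1 loops shrink linearly with z, so the solid tapers from its base footprint up to z≈11.9. Closing with a flat bottom cap and the tapered top and triangulating gives 8 facets — a wedge (ramp): 20 × 8.2 mm base, rising to 11.9 mm along the y=0 edge and sloping linearly to z=0 at y=8.2.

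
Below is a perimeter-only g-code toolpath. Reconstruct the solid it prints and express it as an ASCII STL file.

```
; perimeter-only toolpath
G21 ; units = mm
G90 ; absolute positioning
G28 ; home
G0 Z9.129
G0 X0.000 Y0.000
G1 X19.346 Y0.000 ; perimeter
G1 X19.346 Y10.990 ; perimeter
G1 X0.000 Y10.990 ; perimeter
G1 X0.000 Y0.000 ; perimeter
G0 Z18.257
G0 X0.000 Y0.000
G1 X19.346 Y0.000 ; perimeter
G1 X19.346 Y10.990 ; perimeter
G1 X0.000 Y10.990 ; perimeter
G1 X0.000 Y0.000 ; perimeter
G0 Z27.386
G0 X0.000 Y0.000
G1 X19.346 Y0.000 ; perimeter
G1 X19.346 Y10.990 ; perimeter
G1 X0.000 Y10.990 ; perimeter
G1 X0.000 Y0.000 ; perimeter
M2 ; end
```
solid part
  facet normal 0.0000 0.0000 -1.0000
    outer loop
      vertex 19.346 10.990 0.000
      vertex 19.346 0.000 0.000
      vertex 0.000 0.000 0.000
    endloop
  endfacet
  facet normal 0.0000 0.0000 -1.0000
    outer loop
      vertex 0.000 10.990 0.000
      vertex 19.346 10.990 0.000
      vertex 0.000 0.000 0.000
    endloop
  endfacet
  facet normal 0.0000 0.0000 1.0000
    outer loop
      vertex 0.000 0.000 27.386
      vertex 19.346 0.000 27.386
      vertex 19.346 10.990 27.386
    endloop
  endfacet
  facet normal 0.0000 0.0000 1.0000
    outer loop
      vertex 0.000 0.000 27.386
      vertex 19.346 10.990 27.386
      vertex 0.000 10.990 27.386
    endloop
  endfacet
  facet normal 0.0000 -1.0000 0.0000
    outer loop
      vertex 0.000 0.000 0.000
      vertex 19.346 0.000 0.000
      vertex 19.346 0.000 27.386
    endloop
  endfacet
  facet normal 0.0000 -1.0000 0.0000
    outer loop
      vertex 0.000 0.000 0.000
      vertex 19.346 0.000 27.386
      vertex 0.000 0.000 27.386
    endloop
  endfacet
  facet normal 0.0000 1.0000 0.0000
    outer loop
      vertex 19.346 10.990 27.386
      vertex 19.346 10.990 0.000
      vertex 0.000 10.990 0.000
    endloop
  endfacet
  facet normal 0.0000 1.0000 0.0000
    outer loop
      vertex 0.000 10.990 27.386
      vertex 19.346 10.990 27.386
      vertex 0.000 10.990 0.000
    endloop
  endfacet
  facet normal -1.0000 0.0000 0.0000
    outer loop
      vertex 0.000 10.990 27.386
      vertex 0.000 10.990 0.000
      vertex 0.000 0.000 0.000
    endloop
  endfacet
  facet normal -1.0000 0.0000 0.0000
    outer loop
      vertex 0.000 0.000 27.386
      vertex 0.000 10.990 27.386
      vertex 0.000 0.000 0.000
    endloop
  endfacet
  facet normal 1.0000 0.0000 0.0000
    outer loop
      vertex 19.346 0.000 0.000
      vertex 19.346 10.990 0.000
      vertex 19.346 10.990 27.386
    endloop
  endfacet
  facet normal 1.0000 0.0000 0.0000
    outer loop
      vertex 19.346 0.000 0.000
      vertex 19.346 10.990 27.386
      vertex 19.346 0.000 27.386
    endloop
  endfacet
endsolid part

The G0 Z moves step by Δz≈9.129 mm. Every layer's G1 loop is the same polygon, so the solid is a straight extrusion of it from z=0 to z≈27.4. Closing with flat bottom and top caps and triangulating gives 12 facets — a rectangular box, roughly 19.3 × 11 mm footprint and 27.4 mm tall.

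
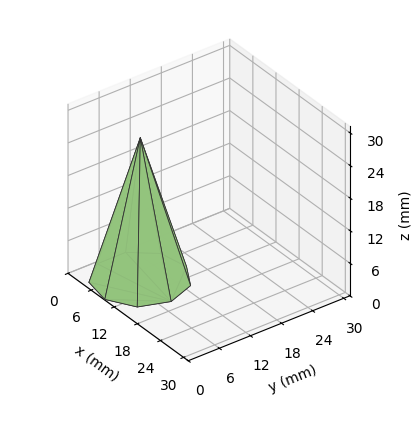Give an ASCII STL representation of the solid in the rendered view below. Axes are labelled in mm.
Reading the render: the shape is a regular 9-sided pyramid, base circumscribed radius ≈ 8 mm, apex at z ≈ 26 mm (dimensions read to the nearest mm from the axis ticks). For the STL, each face is triangulated and given an outward normal.

solid part
  facet normal 0.0000 0.0000 -1.0000
    outer loop
      vertex 9.39 15.88 0.00
      vertex 14.13 13.14 0.00
      vertex 16.00 8.00 0.00
    endloop
  endfacet
  facet normal 0.0000 0.0000 -1.0000
    outer loop
      vertex 4.00 14.93 0.00
      vertex 9.39 15.88 0.00
      vertex 16.00 8.00 0.00
    endloop
  endfacet
  facet normal 0.0000 0.0000 -1.0000
    outer loop
      vertex 0.48 10.74 0.00
      vertex 4.00 14.93 0.00
      vertex 16.00 8.00 0.00
    endloop
  endfacet
  facet normal 0.0000 0.0000 -1.0000
    outer loop
      vertex 0.48 5.26 0.00
      vertex 0.48 10.74 0.00
      vertex 16.00 8.00 0.00
    endloop
  endfacet
  facet normal 0.0000 0.0000 -1.0000
    outer loop
      vertex 4.00 1.07 0.00
      vertex 0.48 5.26 0.00
      vertex 16.00 8.00 0.00
    endloop
  endfacet
  facet normal 0.0000 0.0000 -1.0000
    outer loop
      vertex 9.39 0.12 0.00
      vertex 4.00 1.07 0.00
      vertex 16.00 8.00 0.00
    endloop
  endfacet
  facet normal 0.0000 0.0000 -1.0000
    outer loop
      vertex 14.13 2.86 0.00
      vertex 9.39 0.12 0.00
      vertex 16.00 8.00 0.00
    endloop
  endfacet
  facet normal 0.9028 0.3284 0.2778
    outer loop
      vertex 16.00 8.00 0.00
      vertex 14.13 13.14 0.00
      vertex 8.00 8.00 26.00
    endloop
  endfacet
  facet normal 0.4808 0.8317 0.2778
    outer loop
      vertex 14.13 13.14 0.00
      vertex 9.39 15.88 0.00
      vertex 8.00 8.00 26.00
    endloop
  endfacet
  facet normal -0.1667 0.9461 0.2778
    outer loop
      vertex 9.39 15.88 0.00
      vertex 4.00 14.93 0.00
      vertex 8.00 8.00 26.00
    endloop
  endfacet
  facet normal -0.7355 0.6179 0.2779
    outer loop
      vertex 4.00 14.93 0.00
      vertex 0.48 10.74 0.00
      vertex 8.00 8.00 26.00
    endloop
  endfacet
  facet normal -0.9606 0.0000 0.2778
    outer loop
      vertex 0.48 10.74 0.00
      vertex 0.48 5.26 0.00
      vertex 8.00 8.00 26.00
    endloop
  endfacet
  facet normal -0.7355 -0.6179 0.2779
    outer loop
      vertex 0.48 5.26 0.00
      vertex 4.00 1.07 0.00
      vertex 8.00 8.00 26.00
    endloop
  endfacet
  facet normal -0.1667 -0.9461 0.2778
    outer loop
      vertex 4.00 1.07 0.00
      vertex 9.39 0.12 0.00
      vertex 8.00 8.00 26.00
    endloop
  endfacet
  facet normal 0.4808 -0.8317 0.2778
    outer loop
      vertex 9.39 0.12 0.00
      vertex 14.13 2.86 0.00
      vertex 8.00 8.00 26.00
    endloop
  endfacet
  facet normal 0.9028 -0.3284 0.2778
    outer loop
      vertex 14.13 2.86 0.00
      vertex 16.00 8.00 0.00
      vertex 8.00 8.00 26.00
    endloop
  endfacet
endsolid part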